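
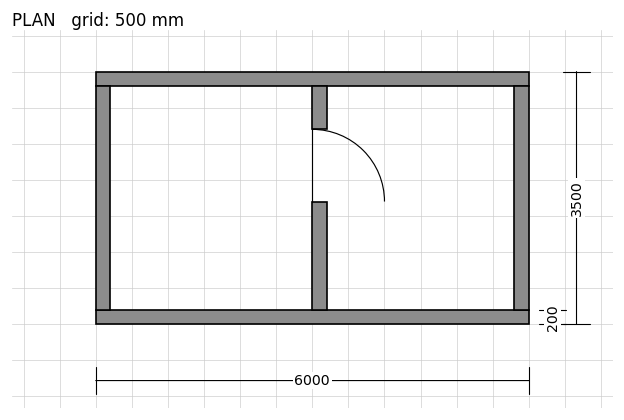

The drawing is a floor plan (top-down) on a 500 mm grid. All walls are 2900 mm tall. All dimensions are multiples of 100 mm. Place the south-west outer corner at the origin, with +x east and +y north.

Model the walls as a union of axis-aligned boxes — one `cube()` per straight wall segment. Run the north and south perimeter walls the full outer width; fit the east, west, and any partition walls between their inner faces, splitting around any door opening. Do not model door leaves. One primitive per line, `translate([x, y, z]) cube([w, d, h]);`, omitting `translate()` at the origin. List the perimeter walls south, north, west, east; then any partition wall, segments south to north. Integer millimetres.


cube([6000, 200, 2900]);
translate([0, 3300, 0]) cube([6000, 200, 2900]);
translate([0, 200, 0]) cube([200, 3100, 2900]);
translate([5800, 200, 0]) cube([200, 3100, 2900]);
translate([3000, 200, 0]) cube([200, 1500, 2900]);
translate([3000, 2700, 0]) cube([200, 600, 2900]);


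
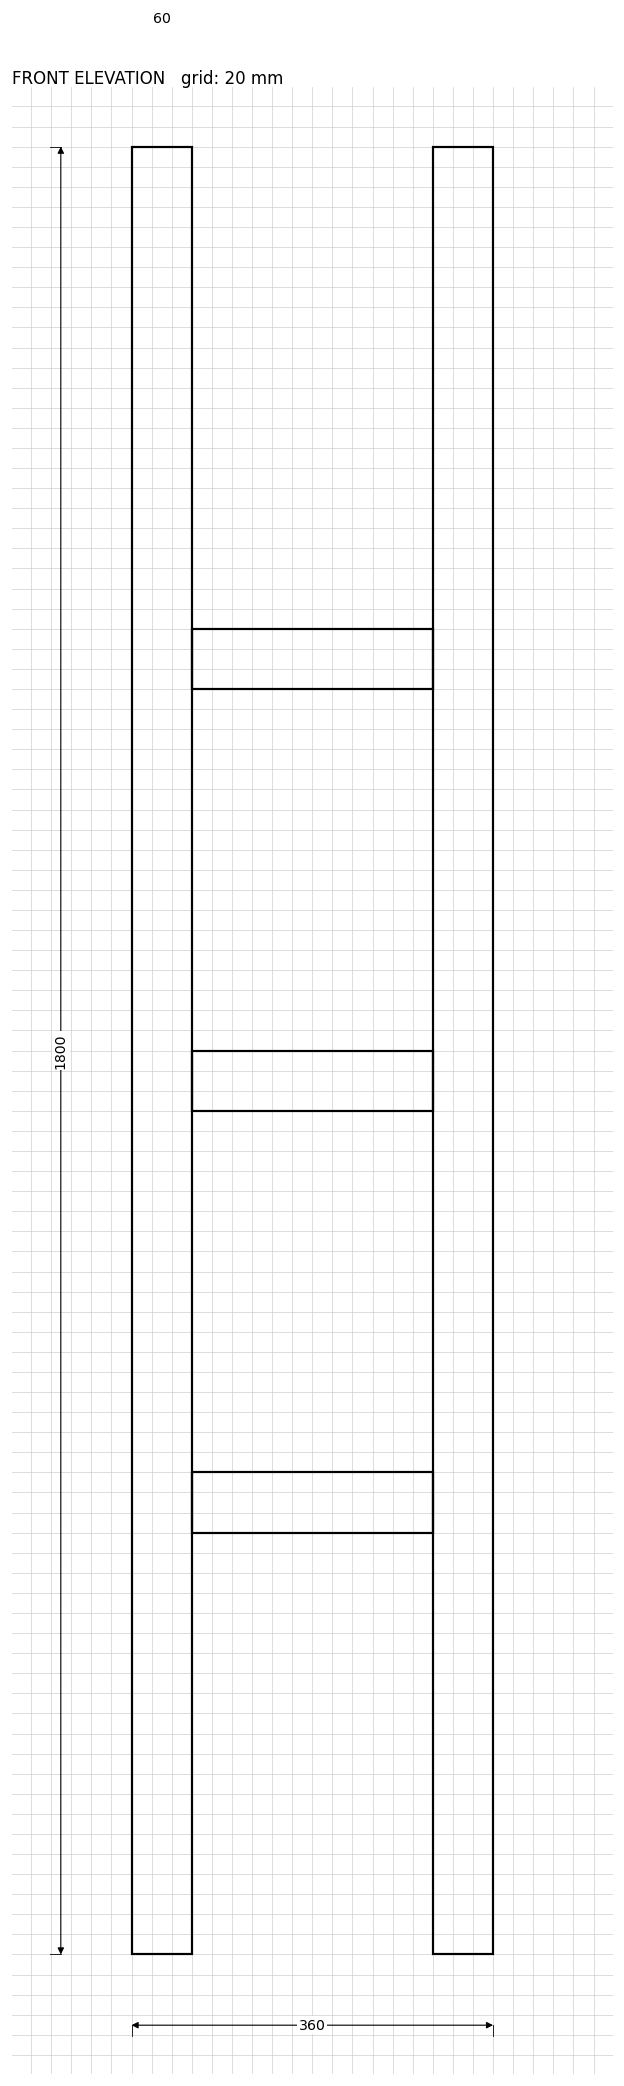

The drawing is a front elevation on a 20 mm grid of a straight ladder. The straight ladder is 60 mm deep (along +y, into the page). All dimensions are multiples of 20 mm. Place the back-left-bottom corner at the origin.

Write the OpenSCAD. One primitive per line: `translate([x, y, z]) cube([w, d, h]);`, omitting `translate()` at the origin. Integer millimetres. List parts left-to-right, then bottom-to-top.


cube([60, 60, 1800]);
translate([60, 0, 420]) cube([240, 60, 60]);
translate([60, 0, 840]) cube([240, 60, 60]);
translate([60, 0, 1260]) cube([240, 60, 60]);
translate([300, 0, 0]) cube([60, 60, 1800]);


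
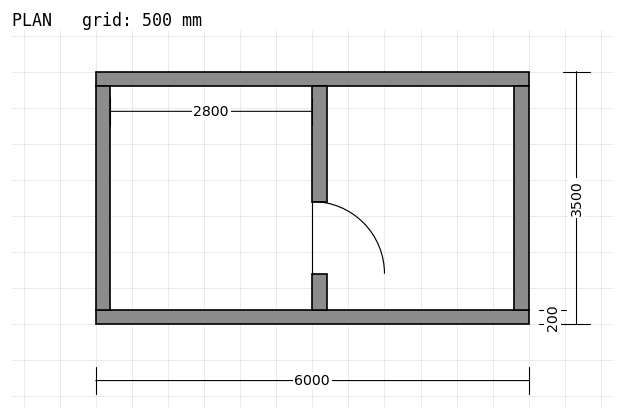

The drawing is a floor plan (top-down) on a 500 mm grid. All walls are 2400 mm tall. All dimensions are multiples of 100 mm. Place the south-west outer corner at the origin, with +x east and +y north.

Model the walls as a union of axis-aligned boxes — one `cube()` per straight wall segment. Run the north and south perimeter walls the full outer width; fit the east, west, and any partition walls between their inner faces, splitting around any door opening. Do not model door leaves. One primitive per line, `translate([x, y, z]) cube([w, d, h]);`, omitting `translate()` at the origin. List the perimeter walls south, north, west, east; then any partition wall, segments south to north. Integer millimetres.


cube([6000, 200, 2400]);
translate([0, 3300, 0]) cube([6000, 200, 2400]);
translate([0, 200, 0]) cube([200, 3100, 2400]);
translate([5800, 200, 0]) cube([200, 3100, 2400]);
translate([3000, 200, 0]) cube([200, 500, 2400]);
translate([3000, 1700, 0]) cube([200, 1600, 2400]);


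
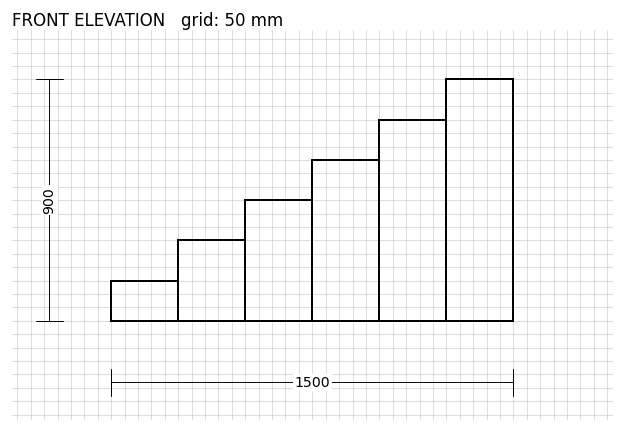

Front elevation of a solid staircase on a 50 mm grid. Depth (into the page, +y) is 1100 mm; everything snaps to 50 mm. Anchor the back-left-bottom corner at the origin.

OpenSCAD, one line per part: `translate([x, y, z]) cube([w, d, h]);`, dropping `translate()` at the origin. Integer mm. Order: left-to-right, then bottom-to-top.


cube([250, 1100, 150]);
translate([250, 0, 0]) cube([250, 1100, 300]);
translate([500, 0, 0]) cube([250, 1100, 450]);
translate([750, 0, 0]) cube([250, 1100, 600]);
translate([1000, 0, 0]) cube([250, 1100, 750]);
translate([1250, 0, 0]) cube([250, 1100, 900]);


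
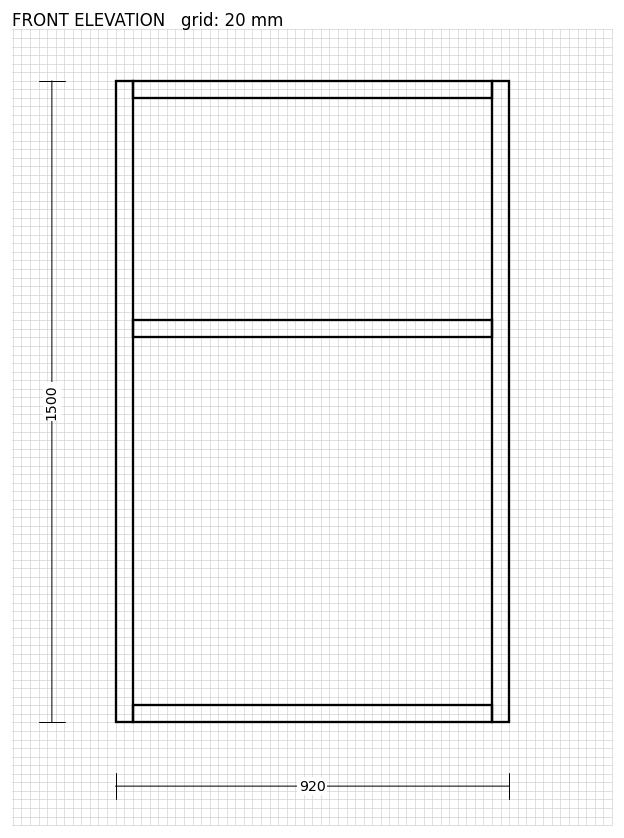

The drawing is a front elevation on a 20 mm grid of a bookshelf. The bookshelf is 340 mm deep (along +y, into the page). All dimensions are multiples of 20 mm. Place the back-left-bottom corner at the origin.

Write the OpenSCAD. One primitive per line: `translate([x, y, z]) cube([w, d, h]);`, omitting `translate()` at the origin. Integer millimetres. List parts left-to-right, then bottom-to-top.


cube([40, 340, 1500]);
translate([40, 0, 0]) cube([840, 340, 40]);
translate([40, 0, 900]) cube([840, 340, 40]);
translate([40, 0, 1460]) cube([840, 340, 40]);
translate([880, 0, 0]) cube([40, 340, 1500]);


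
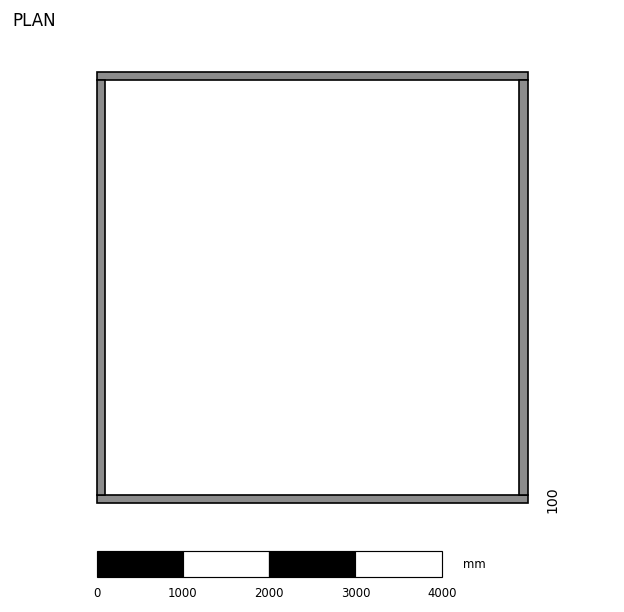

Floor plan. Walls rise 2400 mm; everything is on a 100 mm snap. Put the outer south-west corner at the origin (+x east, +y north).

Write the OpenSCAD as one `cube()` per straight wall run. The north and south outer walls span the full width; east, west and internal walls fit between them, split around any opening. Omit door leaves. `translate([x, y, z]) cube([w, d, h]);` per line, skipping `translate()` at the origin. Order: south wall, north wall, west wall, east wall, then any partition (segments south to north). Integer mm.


cube([5000, 100, 2400]);
translate([0, 4900, 0]) cube([5000, 100, 2400]);
translate([0, 100, 0]) cube([100, 4800, 2400]);
translate([4900, 100, 0]) cube([100, 4800, 2400]);


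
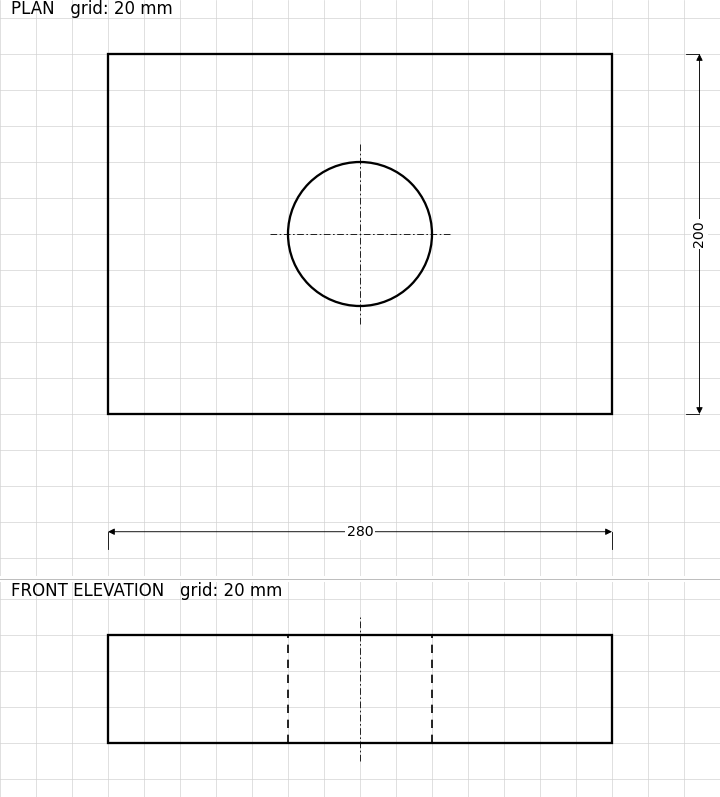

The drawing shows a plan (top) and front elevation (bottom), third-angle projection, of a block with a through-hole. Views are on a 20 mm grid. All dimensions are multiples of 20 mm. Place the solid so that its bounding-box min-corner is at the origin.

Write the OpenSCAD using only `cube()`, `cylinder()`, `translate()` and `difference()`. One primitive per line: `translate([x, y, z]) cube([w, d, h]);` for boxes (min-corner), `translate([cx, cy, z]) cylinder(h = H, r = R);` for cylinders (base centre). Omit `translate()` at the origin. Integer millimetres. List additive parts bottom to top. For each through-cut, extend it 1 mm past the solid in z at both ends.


difference() {
  cube([280, 200, 60]);
  translate([140, 100, -1]) cylinder(h = 62, r = 40);
}


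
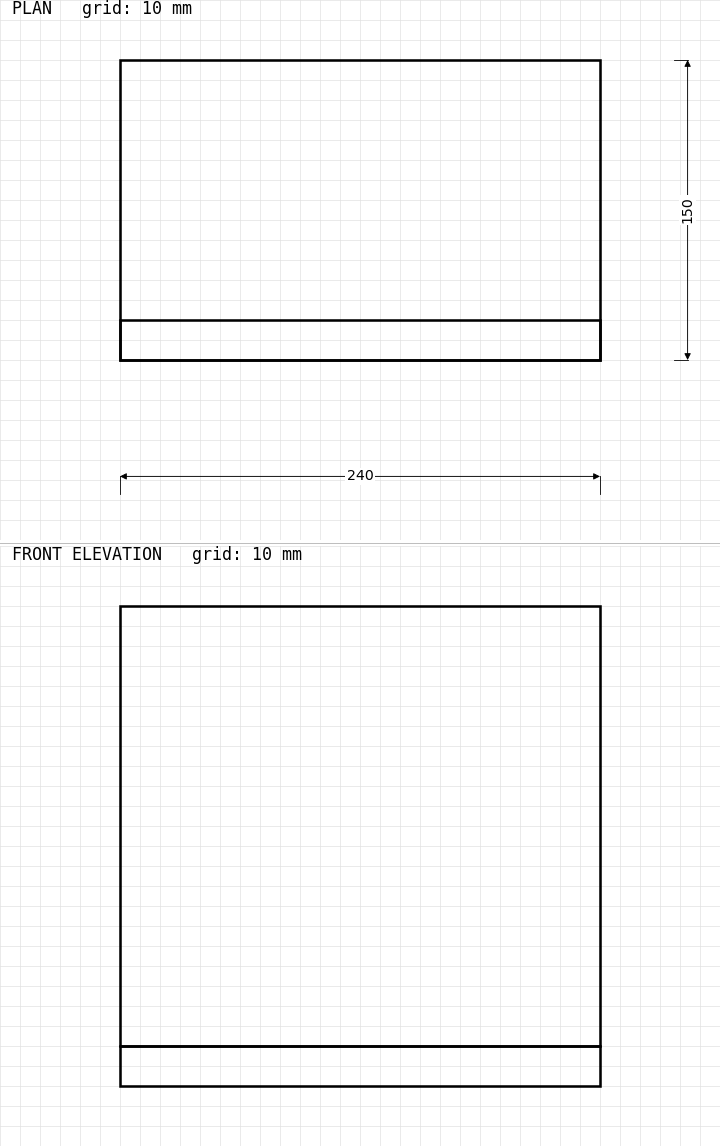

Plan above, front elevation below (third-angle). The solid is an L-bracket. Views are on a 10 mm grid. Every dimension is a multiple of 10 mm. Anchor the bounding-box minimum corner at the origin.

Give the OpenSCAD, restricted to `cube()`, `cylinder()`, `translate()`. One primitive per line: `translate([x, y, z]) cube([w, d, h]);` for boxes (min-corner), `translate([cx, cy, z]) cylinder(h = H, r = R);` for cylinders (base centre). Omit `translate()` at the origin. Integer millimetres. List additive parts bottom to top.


cube([240, 150, 20]);
translate([0, 0, 20]) cube([240, 20, 220]);


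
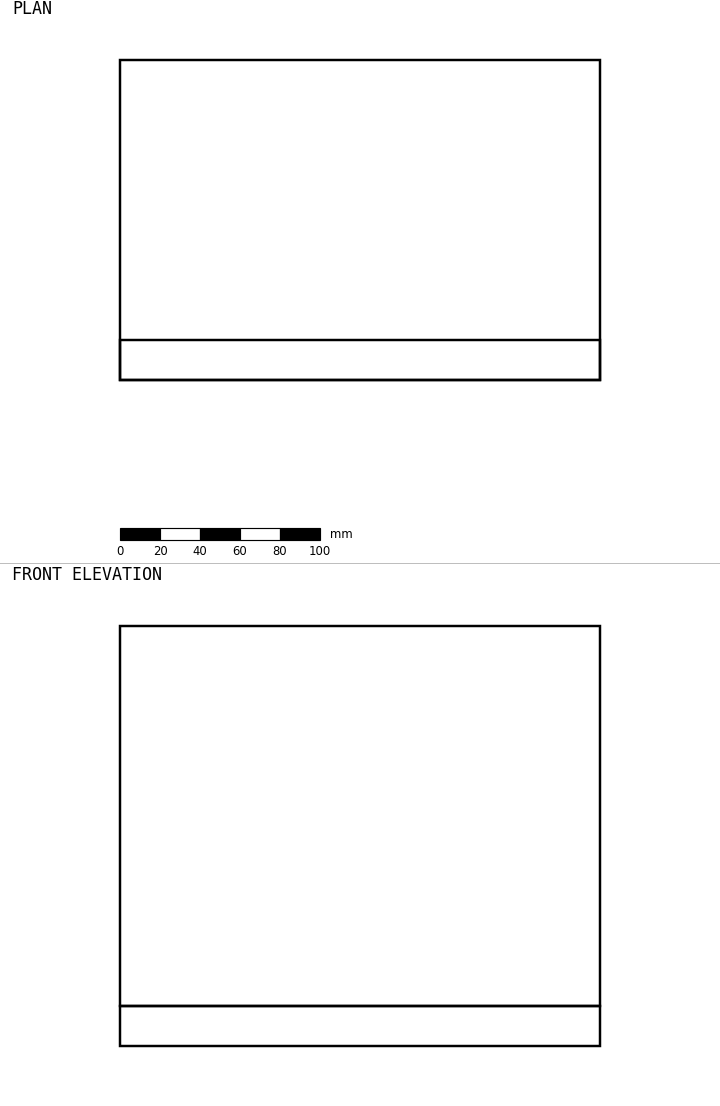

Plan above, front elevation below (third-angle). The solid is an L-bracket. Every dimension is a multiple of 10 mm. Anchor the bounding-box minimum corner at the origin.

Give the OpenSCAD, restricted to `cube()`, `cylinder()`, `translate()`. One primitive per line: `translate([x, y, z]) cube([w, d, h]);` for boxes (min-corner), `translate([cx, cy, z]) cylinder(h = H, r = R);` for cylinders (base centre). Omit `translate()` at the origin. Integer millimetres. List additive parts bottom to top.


cube([240, 160, 20]);
translate([0, 0, 20]) cube([240, 20, 190]);


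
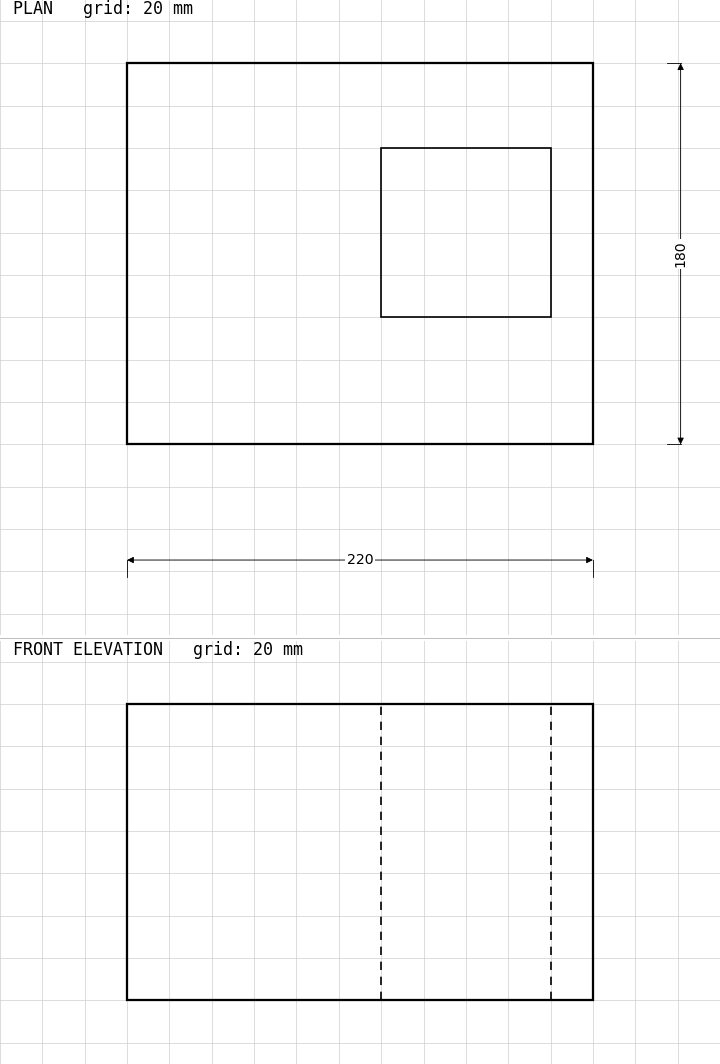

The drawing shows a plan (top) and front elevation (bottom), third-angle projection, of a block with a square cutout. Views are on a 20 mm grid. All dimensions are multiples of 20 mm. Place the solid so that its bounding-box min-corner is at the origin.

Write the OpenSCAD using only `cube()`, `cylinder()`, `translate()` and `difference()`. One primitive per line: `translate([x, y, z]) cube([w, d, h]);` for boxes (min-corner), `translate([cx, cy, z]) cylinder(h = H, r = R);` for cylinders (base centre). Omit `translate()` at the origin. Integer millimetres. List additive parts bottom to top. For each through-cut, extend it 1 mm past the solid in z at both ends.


difference() {
  cube([220, 180, 140]);
  translate([120, 60, -1]) cube([80, 80, 142]);
}


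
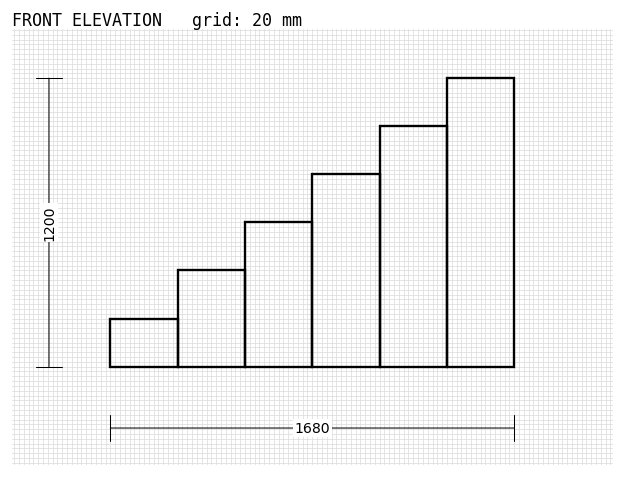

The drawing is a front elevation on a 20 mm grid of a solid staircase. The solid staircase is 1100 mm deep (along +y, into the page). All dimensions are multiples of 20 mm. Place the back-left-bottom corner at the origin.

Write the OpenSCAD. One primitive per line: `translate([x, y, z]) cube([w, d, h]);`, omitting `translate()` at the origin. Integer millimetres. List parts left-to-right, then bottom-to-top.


cube([280, 1100, 200]);
translate([280, 0, 0]) cube([280, 1100, 400]);
translate([560, 0, 0]) cube([280, 1100, 600]);
translate([840, 0, 0]) cube([280, 1100, 800]);
translate([1120, 0, 0]) cube([280, 1100, 1000]);
translate([1400, 0, 0]) cube([280, 1100, 1200]);


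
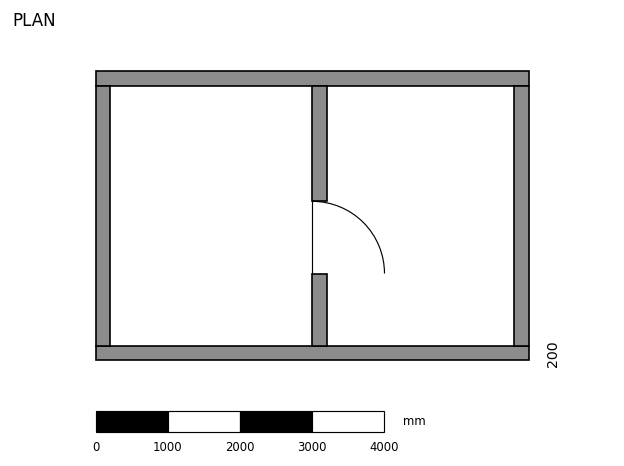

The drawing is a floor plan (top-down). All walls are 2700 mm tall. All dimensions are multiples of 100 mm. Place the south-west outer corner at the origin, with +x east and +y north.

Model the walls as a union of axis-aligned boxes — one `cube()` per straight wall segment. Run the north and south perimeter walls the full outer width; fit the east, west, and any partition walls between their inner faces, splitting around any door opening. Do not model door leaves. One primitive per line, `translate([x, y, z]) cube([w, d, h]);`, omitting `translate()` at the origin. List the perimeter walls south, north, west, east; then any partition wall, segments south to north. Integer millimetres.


cube([6000, 200, 2700]);
translate([0, 3800, 0]) cube([6000, 200, 2700]);
translate([0, 200, 0]) cube([200, 3600, 2700]);
translate([5800, 200, 0]) cube([200, 3600, 2700]);
translate([3000, 200, 0]) cube([200, 1000, 2700]);
translate([3000, 2200, 0]) cube([200, 1600, 2700]);


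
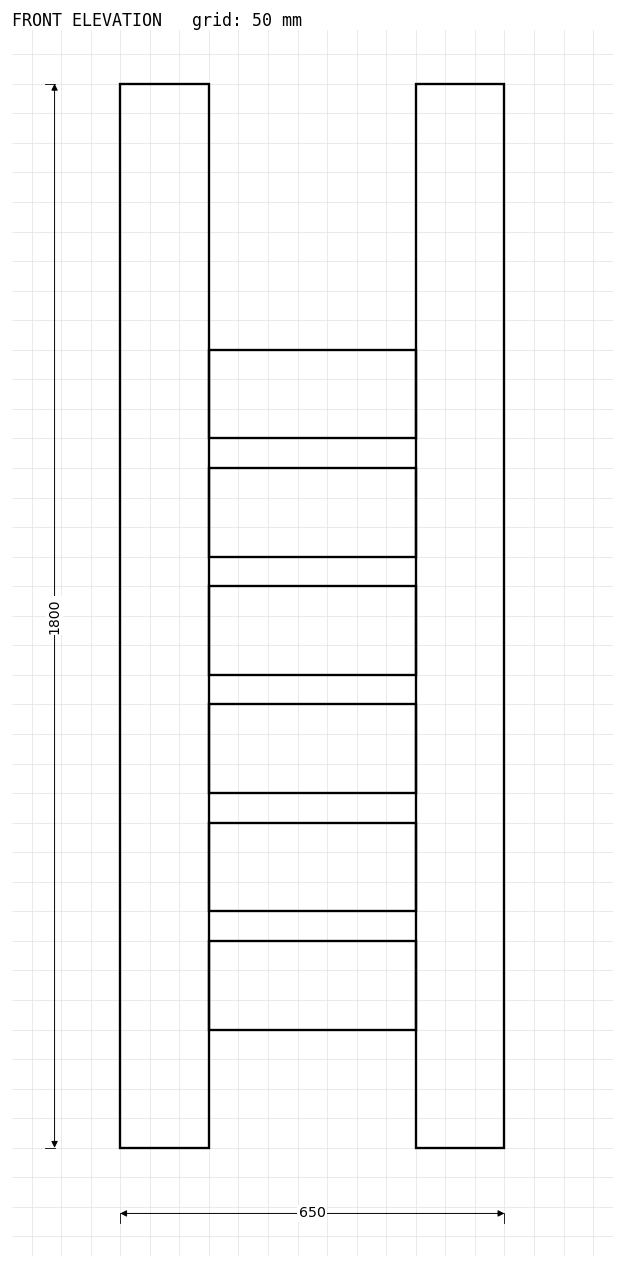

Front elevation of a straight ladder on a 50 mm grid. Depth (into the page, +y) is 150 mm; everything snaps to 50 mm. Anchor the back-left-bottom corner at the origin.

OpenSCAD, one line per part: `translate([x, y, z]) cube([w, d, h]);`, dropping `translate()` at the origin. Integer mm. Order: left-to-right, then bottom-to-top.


cube([150, 150, 1800]);
translate([150, 0, 200]) cube([350, 150, 150]);
translate([150, 0, 400]) cube([350, 150, 150]);
translate([150, 0, 600]) cube([350, 150, 150]);
translate([150, 0, 800]) cube([350, 150, 150]);
translate([150, 0, 1000]) cube([350, 150, 150]);
translate([150, 0, 1200]) cube([350, 150, 150]);
translate([500, 0, 0]) cube([150, 150, 1800]);


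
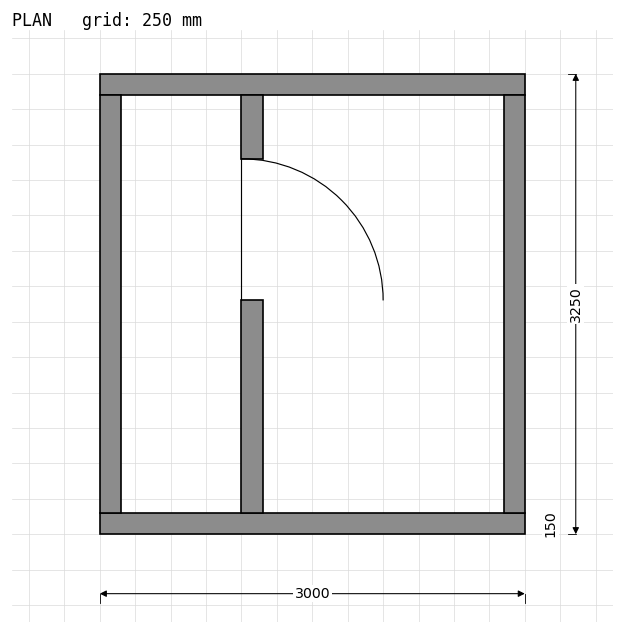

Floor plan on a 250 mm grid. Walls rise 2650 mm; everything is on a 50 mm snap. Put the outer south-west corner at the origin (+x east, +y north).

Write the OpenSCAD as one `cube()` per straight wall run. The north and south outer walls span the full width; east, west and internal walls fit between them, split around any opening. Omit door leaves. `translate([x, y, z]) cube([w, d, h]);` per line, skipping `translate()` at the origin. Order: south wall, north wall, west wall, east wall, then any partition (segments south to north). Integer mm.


cube([3000, 150, 2650]);
translate([0, 3100, 0]) cube([3000, 150, 2650]);
translate([0, 150, 0]) cube([150, 2950, 2650]);
translate([2850, 150, 0]) cube([150, 2950, 2650]);
translate([1000, 150, 0]) cube([150, 1500, 2650]);
translate([1000, 2650, 0]) cube([150, 450, 2650]);


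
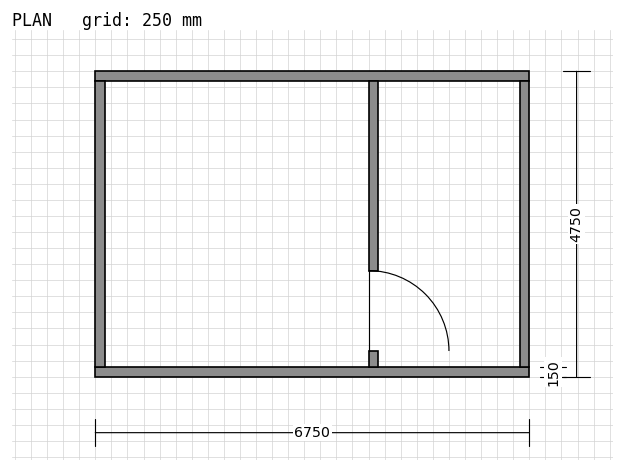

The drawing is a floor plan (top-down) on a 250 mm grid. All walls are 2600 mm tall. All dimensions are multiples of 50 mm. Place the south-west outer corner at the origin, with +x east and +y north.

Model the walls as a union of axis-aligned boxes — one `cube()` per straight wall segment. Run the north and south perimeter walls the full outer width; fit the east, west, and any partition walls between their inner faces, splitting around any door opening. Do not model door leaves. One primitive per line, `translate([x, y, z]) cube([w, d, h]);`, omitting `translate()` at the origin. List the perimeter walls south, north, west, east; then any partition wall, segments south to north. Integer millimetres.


cube([6750, 150, 2600]);
translate([0, 4600, 0]) cube([6750, 150, 2600]);
translate([0, 150, 0]) cube([150, 4450, 2600]);
translate([6600, 150, 0]) cube([150, 4450, 2600]);
translate([4250, 150, 0]) cube([150, 250, 2600]);
translate([4250, 1650, 0]) cube([150, 2950, 2600]);


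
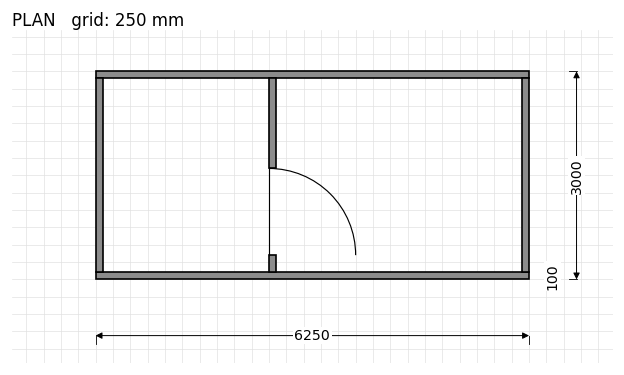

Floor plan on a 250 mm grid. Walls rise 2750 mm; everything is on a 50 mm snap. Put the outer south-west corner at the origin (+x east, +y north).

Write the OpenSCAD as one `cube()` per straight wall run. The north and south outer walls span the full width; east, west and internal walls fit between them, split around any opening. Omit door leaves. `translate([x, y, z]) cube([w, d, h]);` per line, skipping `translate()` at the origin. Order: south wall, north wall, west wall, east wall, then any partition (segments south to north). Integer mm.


cube([6250, 100, 2750]);
translate([0, 2900, 0]) cube([6250, 100, 2750]);
translate([0, 100, 0]) cube([100, 2800, 2750]);
translate([6150, 100, 0]) cube([100, 2800, 2750]);
translate([2500, 100, 0]) cube([100, 250, 2750]);
translate([2500, 1600, 0]) cube([100, 1300, 2750]);


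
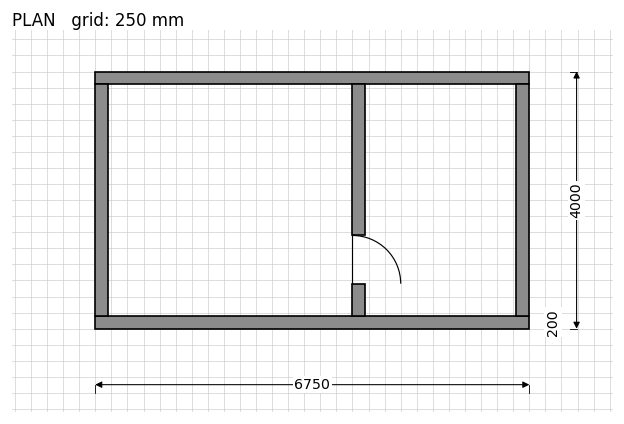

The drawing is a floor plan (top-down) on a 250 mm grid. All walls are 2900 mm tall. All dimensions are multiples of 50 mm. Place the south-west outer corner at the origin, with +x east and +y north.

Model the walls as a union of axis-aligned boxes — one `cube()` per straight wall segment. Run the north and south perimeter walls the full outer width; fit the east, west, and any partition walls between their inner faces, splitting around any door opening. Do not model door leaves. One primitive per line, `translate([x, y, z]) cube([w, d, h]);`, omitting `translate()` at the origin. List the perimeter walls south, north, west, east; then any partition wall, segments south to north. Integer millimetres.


cube([6750, 200, 2900]);
translate([0, 3800, 0]) cube([6750, 200, 2900]);
translate([0, 200, 0]) cube([200, 3600, 2900]);
translate([6550, 200, 0]) cube([200, 3600, 2900]);
translate([4000, 200, 0]) cube([200, 500, 2900]);
translate([4000, 1450, 0]) cube([200, 2350, 2900]);


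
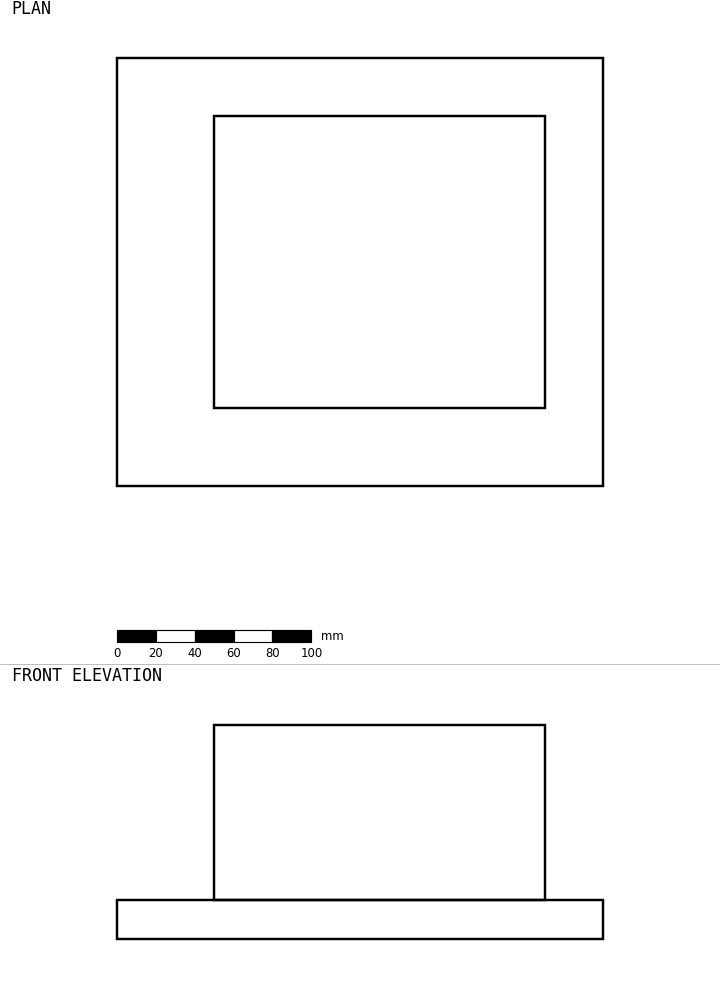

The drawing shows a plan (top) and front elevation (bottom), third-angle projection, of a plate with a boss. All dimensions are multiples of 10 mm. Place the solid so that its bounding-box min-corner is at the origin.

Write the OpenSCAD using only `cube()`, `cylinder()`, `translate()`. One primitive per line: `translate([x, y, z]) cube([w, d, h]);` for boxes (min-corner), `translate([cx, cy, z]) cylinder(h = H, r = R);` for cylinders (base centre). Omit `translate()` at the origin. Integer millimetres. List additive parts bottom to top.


cube([250, 220, 20]);
translate([50, 40, 20]) cube([170, 150, 90]);


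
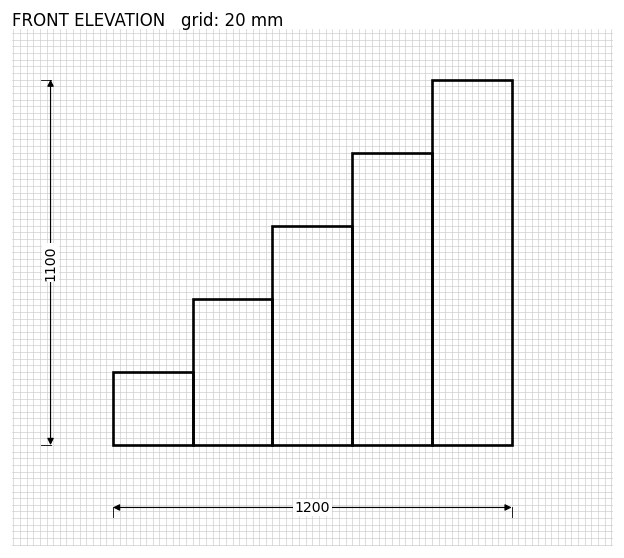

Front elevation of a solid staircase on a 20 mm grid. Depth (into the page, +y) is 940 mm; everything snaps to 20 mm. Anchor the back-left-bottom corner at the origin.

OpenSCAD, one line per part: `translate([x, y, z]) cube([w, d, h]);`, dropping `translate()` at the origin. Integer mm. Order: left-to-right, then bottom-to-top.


cube([240, 940, 220]);
translate([240, 0, 0]) cube([240, 940, 440]);
translate([480, 0, 0]) cube([240, 940, 660]);
translate([720, 0, 0]) cube([240, 940, 880]);
translate([960, 0, 0]) cube([240, 940, 1100]);


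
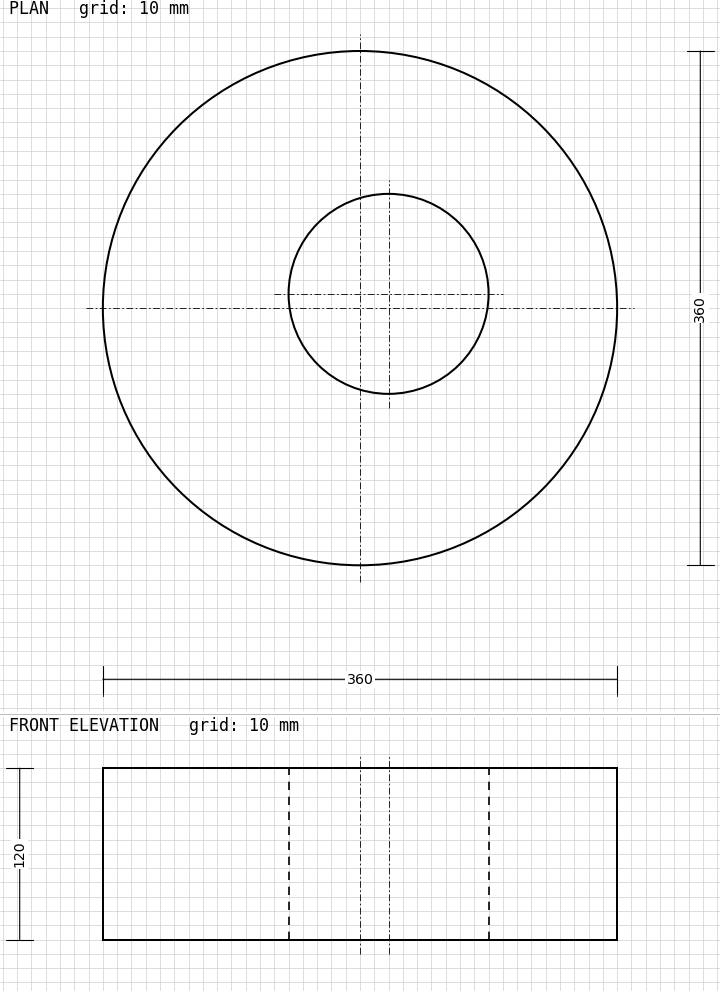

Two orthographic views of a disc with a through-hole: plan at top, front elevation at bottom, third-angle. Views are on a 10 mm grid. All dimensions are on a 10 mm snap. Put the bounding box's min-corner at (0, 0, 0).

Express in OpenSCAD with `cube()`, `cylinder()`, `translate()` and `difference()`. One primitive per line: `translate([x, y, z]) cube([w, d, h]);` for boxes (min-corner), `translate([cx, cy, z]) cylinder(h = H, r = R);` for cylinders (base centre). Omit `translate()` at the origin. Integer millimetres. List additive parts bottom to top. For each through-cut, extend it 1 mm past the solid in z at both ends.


difference() {
  translate([180, 180, 0]) cylinder(h = 120, r = 180);
  translate([200, 190, -1]) cylinder(h = 122, r = 70);
}


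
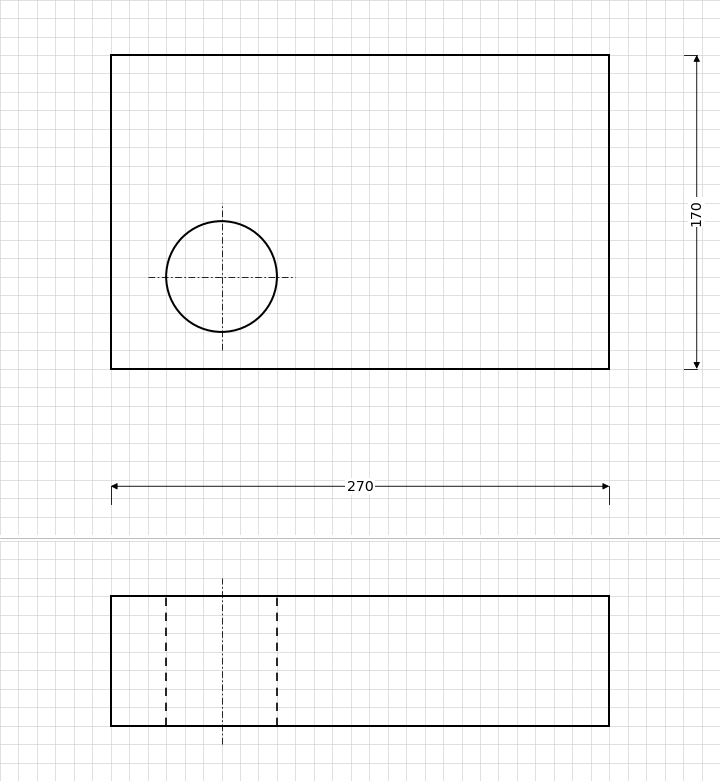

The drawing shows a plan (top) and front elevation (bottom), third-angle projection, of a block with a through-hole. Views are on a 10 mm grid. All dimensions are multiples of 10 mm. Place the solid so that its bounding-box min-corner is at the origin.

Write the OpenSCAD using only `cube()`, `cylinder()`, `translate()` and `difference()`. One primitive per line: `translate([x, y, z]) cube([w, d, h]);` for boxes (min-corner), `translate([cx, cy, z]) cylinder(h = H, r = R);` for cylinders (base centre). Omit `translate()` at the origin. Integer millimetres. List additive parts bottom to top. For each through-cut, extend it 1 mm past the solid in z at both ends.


difference() {
  cube([270, 170, 70]);
  translate([60, 50, -1]) cylinder(h = 72, r = 30);
}


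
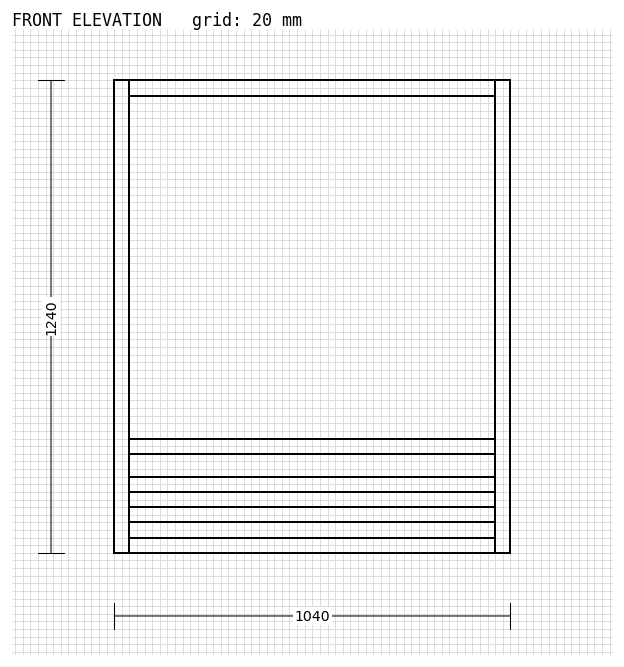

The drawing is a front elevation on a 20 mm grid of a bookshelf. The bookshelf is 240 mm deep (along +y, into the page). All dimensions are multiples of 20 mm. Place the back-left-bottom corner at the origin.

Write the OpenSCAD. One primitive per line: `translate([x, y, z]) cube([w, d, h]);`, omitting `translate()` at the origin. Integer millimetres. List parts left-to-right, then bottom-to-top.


cube([40, 240, 1240]);
translate([40, 0, 0]) cube([960, 240, 40]);
translate([40, 0, 80]) cube([960, 240, 40]);
translate([40, 0, 160]) cube([960, 240, 40]);
translate([40, 0, 260]) cube([960, 240, 40]);
translate([40, 0, 1200]) cube([960, 240, 40]);
translate([1000, 0, 0]) cube([40, 240, 1240]);


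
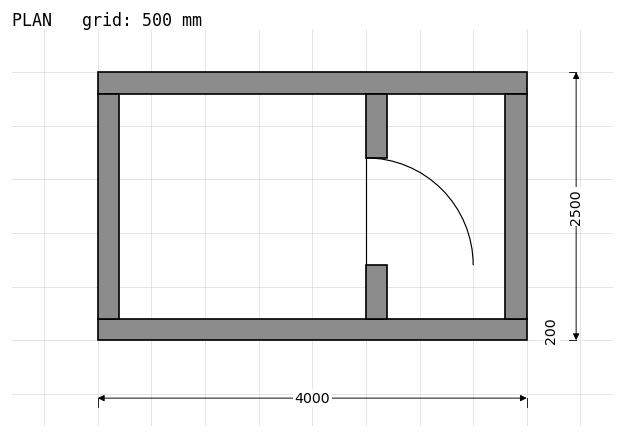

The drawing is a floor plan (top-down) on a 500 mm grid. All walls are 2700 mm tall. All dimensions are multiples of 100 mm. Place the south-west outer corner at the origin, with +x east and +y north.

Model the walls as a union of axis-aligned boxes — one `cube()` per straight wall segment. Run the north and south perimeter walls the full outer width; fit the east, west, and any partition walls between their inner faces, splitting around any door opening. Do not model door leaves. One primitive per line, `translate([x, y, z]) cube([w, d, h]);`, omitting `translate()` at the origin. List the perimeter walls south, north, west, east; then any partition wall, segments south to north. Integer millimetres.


cube([4000, 200, 2700]);
translate([0, 2300, 0]) cube([4000, 200, 2700]);
translate([0, 200, 0]) cube([200, 2100, 2700]);
translate([3800, 200, 0]) cube([200, 2100, 2700]);
translate([2500, 200, 0]) cube([200, 500, 2700]);
translate([2500, 1700, 0]) cube([200, 600, 2700]);


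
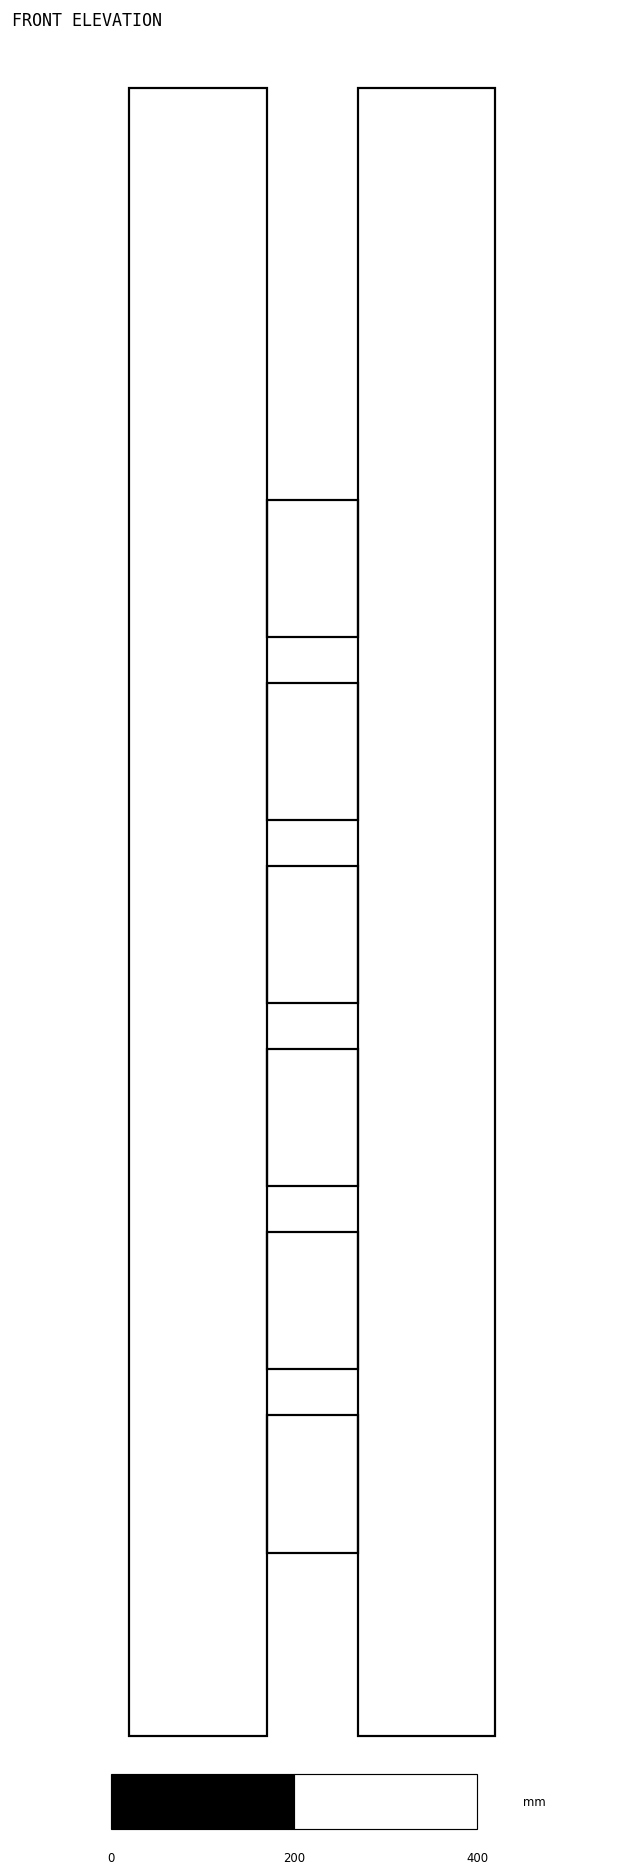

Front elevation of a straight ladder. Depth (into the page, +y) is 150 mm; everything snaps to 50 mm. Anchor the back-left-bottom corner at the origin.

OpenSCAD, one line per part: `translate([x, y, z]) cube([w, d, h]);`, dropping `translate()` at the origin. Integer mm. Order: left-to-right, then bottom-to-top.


cube([150, 150, 1800]);
translate([150, 0, 200]) cube([100, 150, 150]);
translate([150, 0, 400]) cube([100, 150, 150]);
translate([150, 0, 600]) cube([100, 150, 150]);
translate([150, 0, 800]) cube([100, 150, 150]);
translate([150, 0, 1000]) cube([100, 150, 150]);
translate([150, 0, 1200]) cube([100, 150, 150]);
translate([250, 0, 0]) cube([150, 150, 1800]);


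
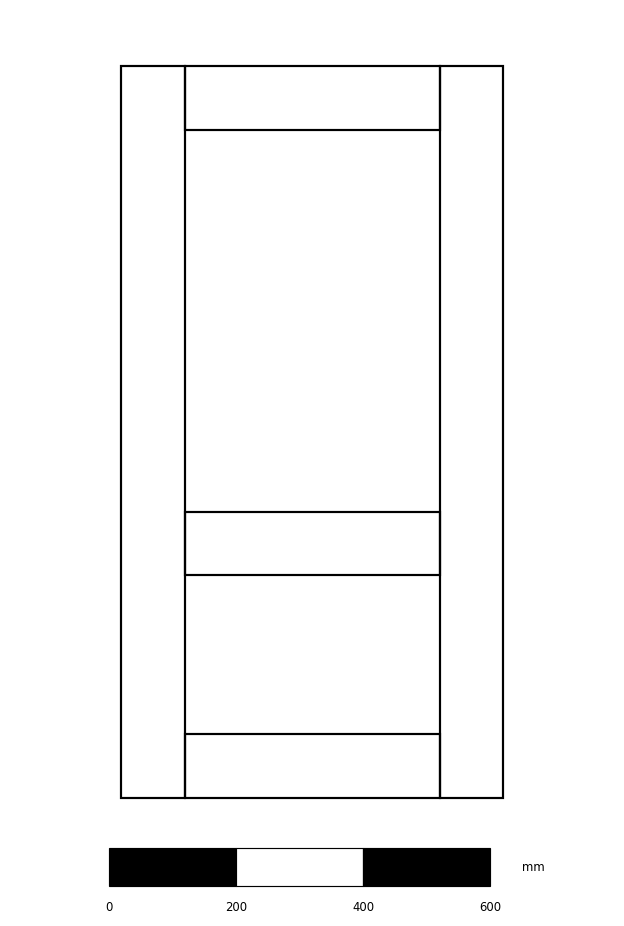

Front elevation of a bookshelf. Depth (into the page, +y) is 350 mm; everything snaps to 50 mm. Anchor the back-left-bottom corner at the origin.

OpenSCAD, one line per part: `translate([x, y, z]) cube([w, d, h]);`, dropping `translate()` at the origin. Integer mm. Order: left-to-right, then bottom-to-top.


cube([100, 350, 1150]);
translate([100, 0, 0]) cube([400, 350, 100]);
translate([100, 0, 350]) cube([400, 350, 100]);
translate([100, 0, 1050]) cube([400, 350, 100]);
translate([500, 0, 0]) cube([100, 350, 1150]);


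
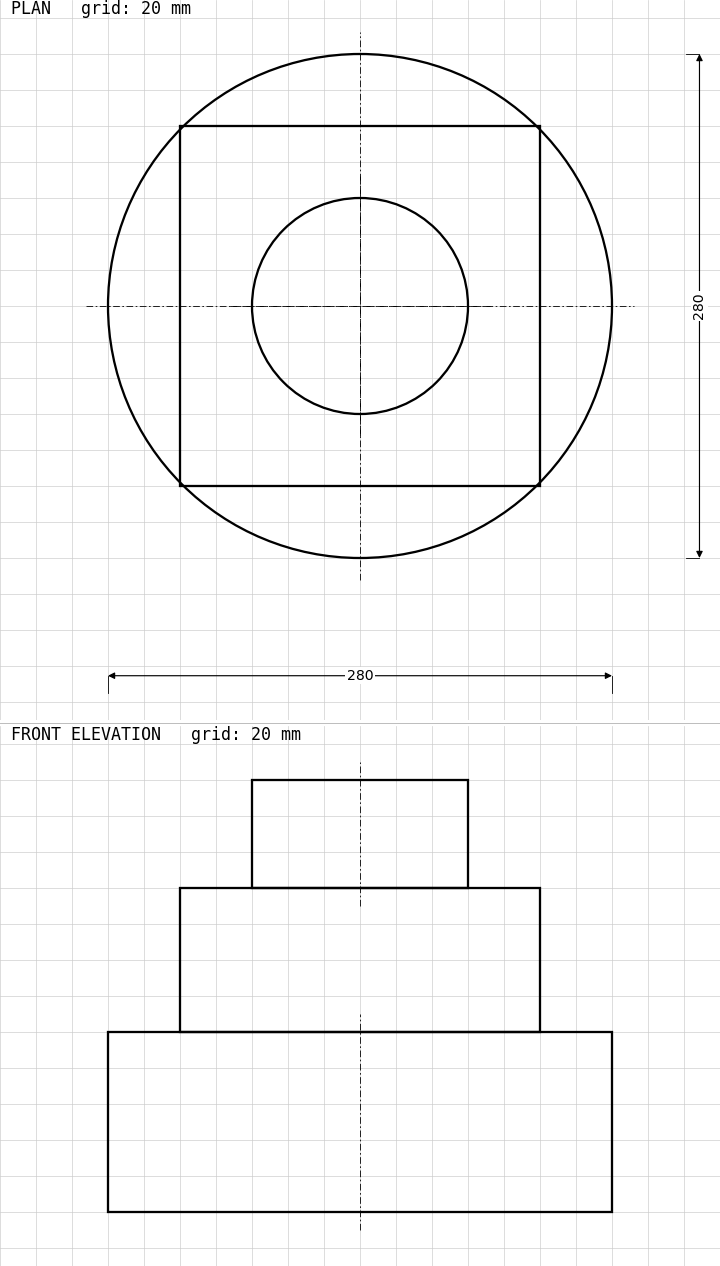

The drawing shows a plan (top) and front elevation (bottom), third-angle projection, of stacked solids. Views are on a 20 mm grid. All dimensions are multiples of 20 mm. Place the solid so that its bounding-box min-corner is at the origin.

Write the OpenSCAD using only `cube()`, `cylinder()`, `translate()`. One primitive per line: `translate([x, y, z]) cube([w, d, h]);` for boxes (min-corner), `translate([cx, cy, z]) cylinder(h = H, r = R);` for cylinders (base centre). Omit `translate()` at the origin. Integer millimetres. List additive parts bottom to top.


translate([140, 140, 0]) cylinder(h = 100, r = 140);
translate([40, 40, 100]) cube([200, 200, 80]);
translate([140, 140, 180]) cylinder(h = 60, r = 60);


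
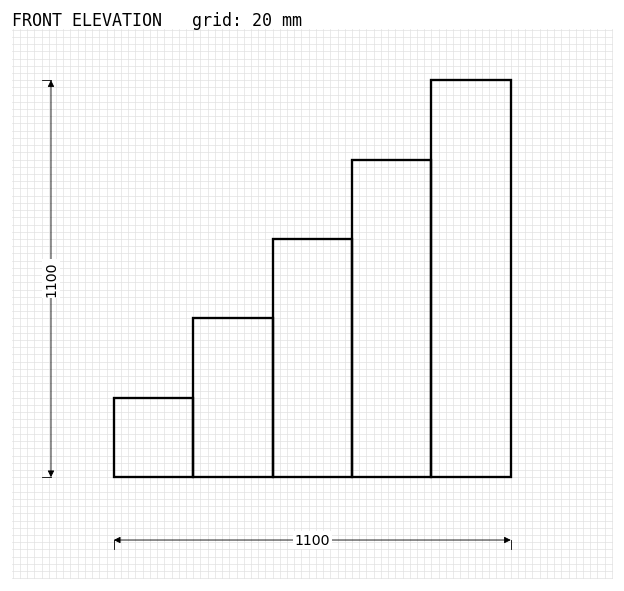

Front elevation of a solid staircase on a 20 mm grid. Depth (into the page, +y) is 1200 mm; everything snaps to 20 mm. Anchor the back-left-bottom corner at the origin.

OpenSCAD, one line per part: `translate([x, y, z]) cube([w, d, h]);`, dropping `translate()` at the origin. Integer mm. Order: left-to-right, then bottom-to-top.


cube([220, 1200, 220]);
translate([220, 0, 0]) cube([220, 1200, 440]);
translate([440, 0, 0]) cube([220, 1200, 660]);
translate([660, 0, 0]) cube([220, 1200, 880]);
translate([880, 0, 0]) cube([220, 1200, 1100]);


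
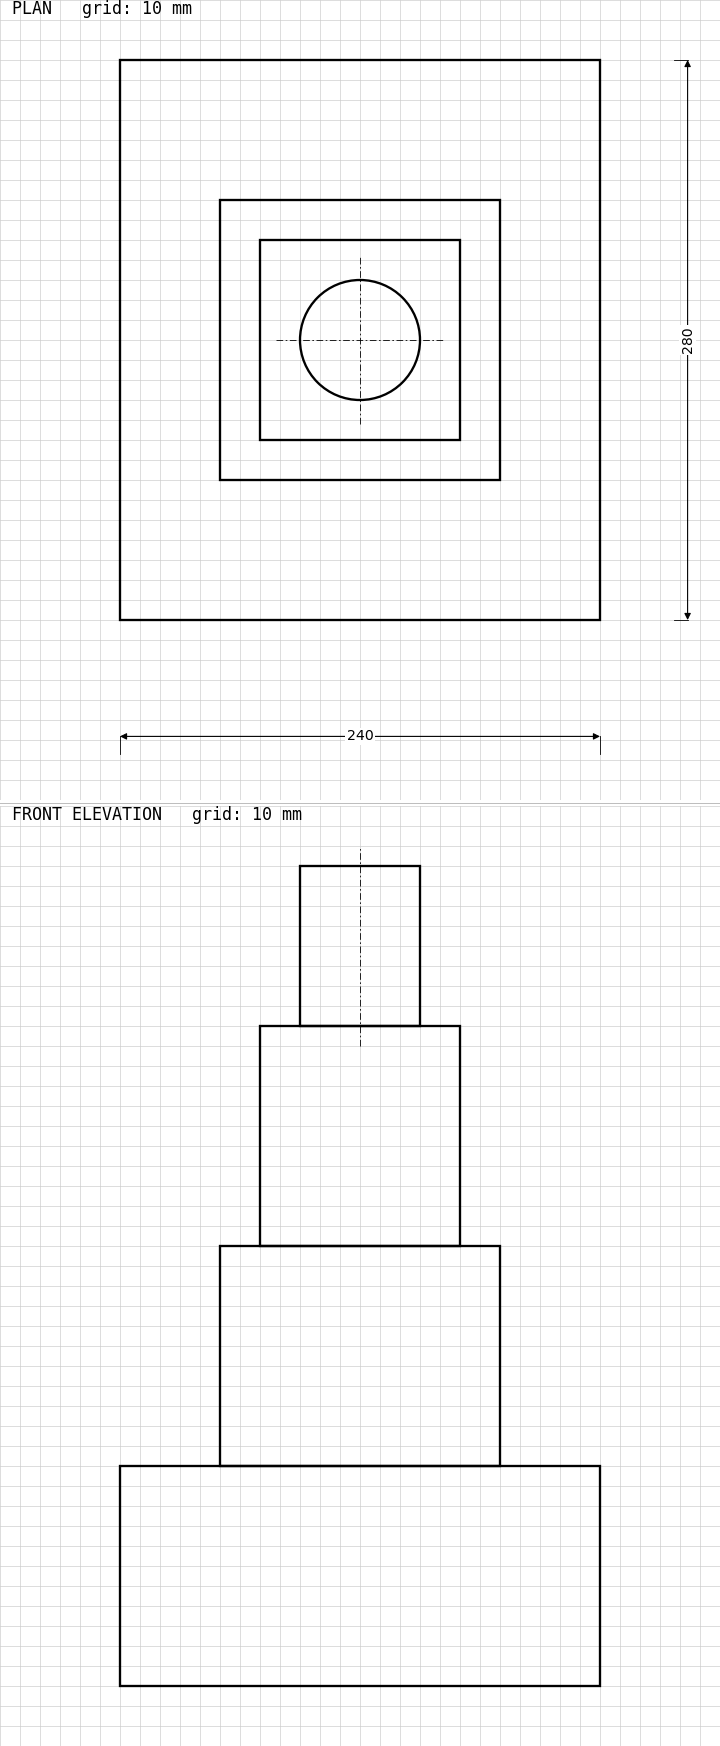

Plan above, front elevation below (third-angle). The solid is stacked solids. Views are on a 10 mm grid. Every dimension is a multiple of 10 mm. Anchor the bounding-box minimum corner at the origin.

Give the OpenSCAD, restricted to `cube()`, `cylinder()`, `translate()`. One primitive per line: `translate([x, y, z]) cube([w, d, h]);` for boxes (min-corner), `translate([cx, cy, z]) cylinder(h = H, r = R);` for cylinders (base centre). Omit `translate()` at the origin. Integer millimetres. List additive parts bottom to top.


cube([240, 280, 110]);
translate([50, 70, 110]) cube([140, 140, 110]);
translate([70, 90, 220]) cube([100, 100, 110]);
translate([120, 140, 330]) cylinder(h = 80, r = 30);


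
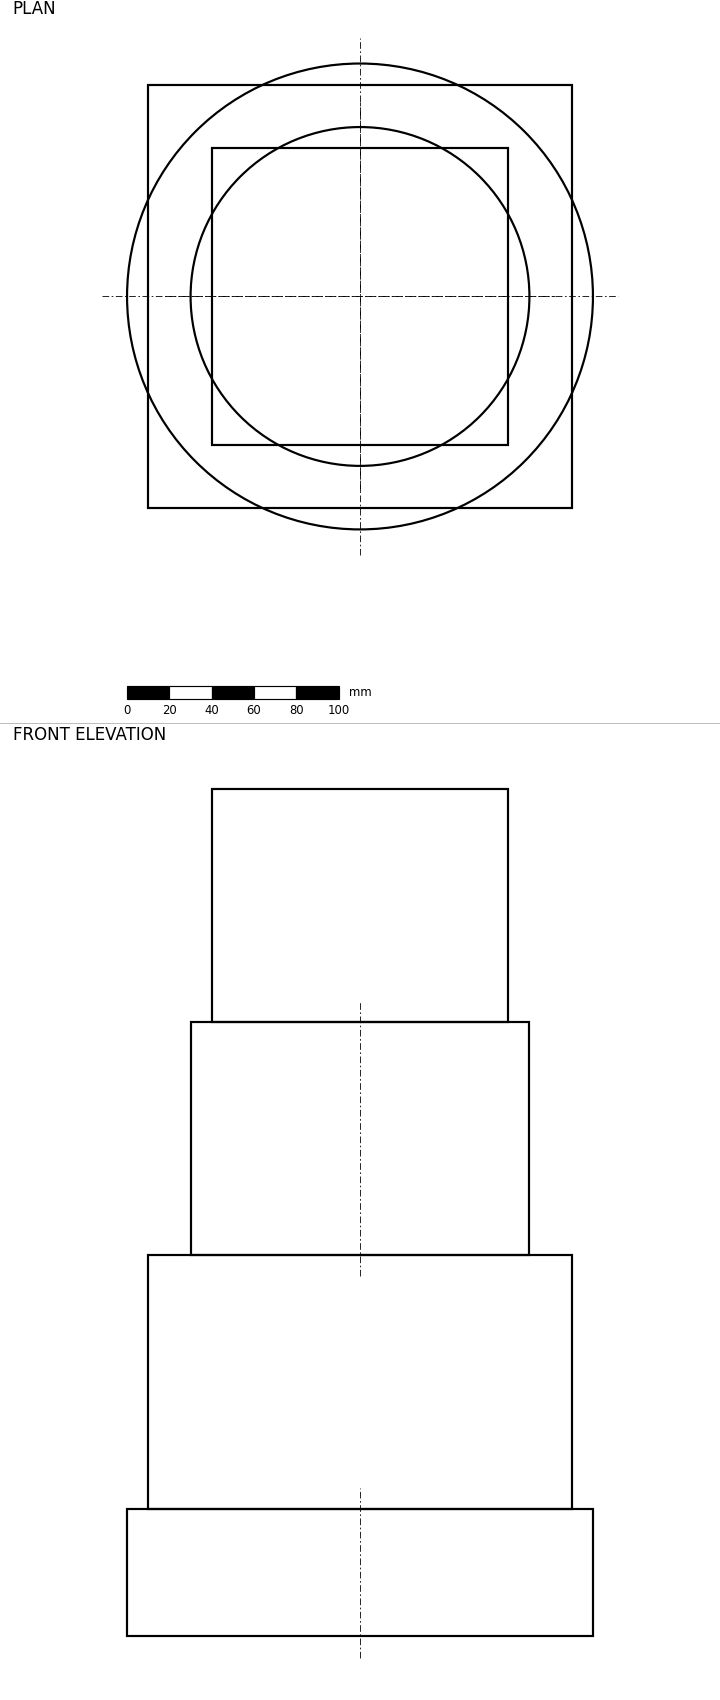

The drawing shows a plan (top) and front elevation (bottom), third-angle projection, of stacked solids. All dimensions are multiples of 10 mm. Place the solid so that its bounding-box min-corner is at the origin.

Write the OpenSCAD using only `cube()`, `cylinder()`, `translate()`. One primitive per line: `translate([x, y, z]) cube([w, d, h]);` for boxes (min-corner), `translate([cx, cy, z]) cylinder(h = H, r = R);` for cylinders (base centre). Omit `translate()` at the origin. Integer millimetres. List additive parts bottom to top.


translate([110, 110, 0]) cylinder(h = 60, r = 110);
translate([10, 10, 60]) cube([200, 200, 120]);
translate([110, 110, 180]) cylinder(h = 110, r = 80);
translate([40, 40, 290]) cube([140, 140, 110]);


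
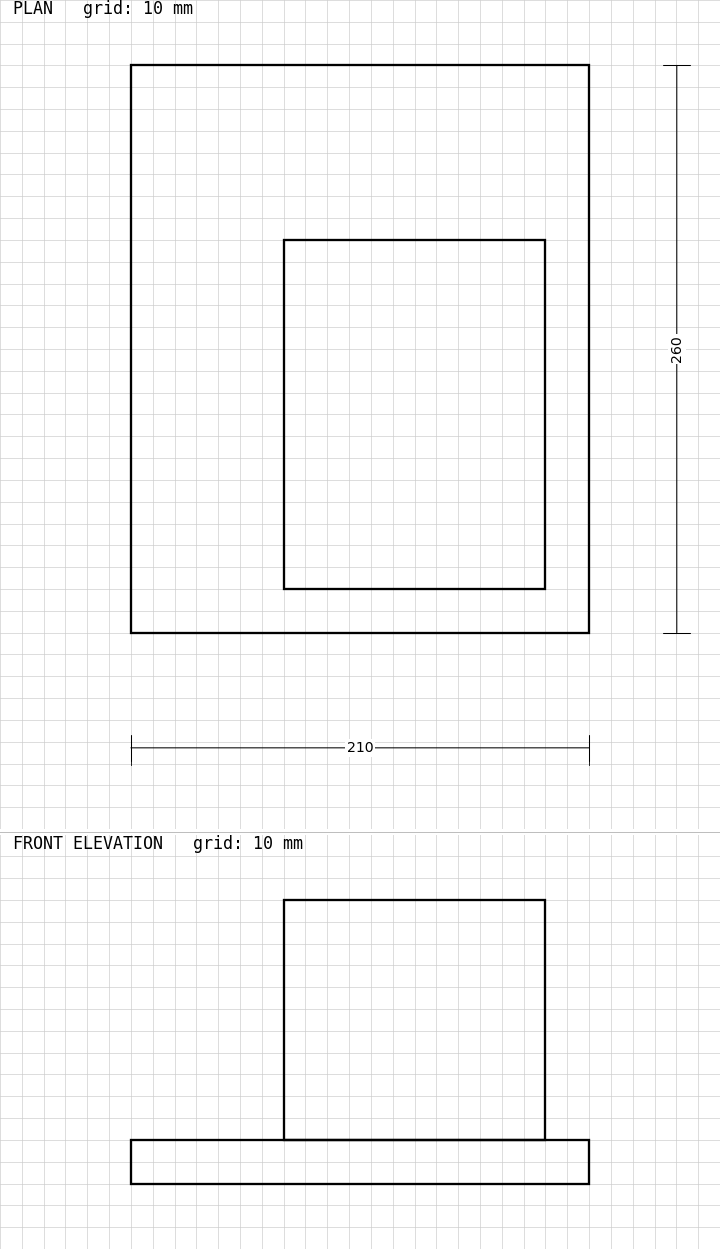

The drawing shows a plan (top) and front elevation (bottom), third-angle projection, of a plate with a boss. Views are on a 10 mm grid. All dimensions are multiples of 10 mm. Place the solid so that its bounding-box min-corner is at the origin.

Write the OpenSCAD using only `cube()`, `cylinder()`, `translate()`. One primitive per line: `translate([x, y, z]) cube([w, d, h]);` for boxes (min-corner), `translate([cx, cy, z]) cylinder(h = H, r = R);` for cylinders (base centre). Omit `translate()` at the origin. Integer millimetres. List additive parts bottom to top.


cube([210, 260, 20]);
translate([70, 20, 20]) cube([120, 160, 110]);


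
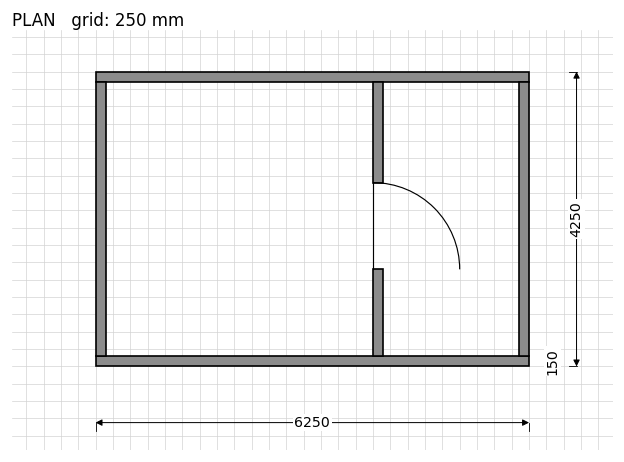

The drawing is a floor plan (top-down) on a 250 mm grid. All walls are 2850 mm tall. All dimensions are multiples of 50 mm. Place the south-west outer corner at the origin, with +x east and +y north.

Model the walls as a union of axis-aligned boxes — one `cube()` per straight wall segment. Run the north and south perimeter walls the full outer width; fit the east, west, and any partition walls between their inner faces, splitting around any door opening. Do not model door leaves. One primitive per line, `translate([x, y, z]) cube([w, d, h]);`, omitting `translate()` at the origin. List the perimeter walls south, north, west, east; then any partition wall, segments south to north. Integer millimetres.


cube([6250, 150, 2850]);
translate([0, 4100, 0]) cube([6250, 150, 2850]);
translate([0, 150, 0]) cube([150, 3950, 2850]);
translate([6100, 150, 0]) cube([150, 3950, 2850]);
translate([4000, 150, 0]) cube([150, 1250, 2850]);
translate([4000, 2650, 0]) cube([150, 1450, 2850]);


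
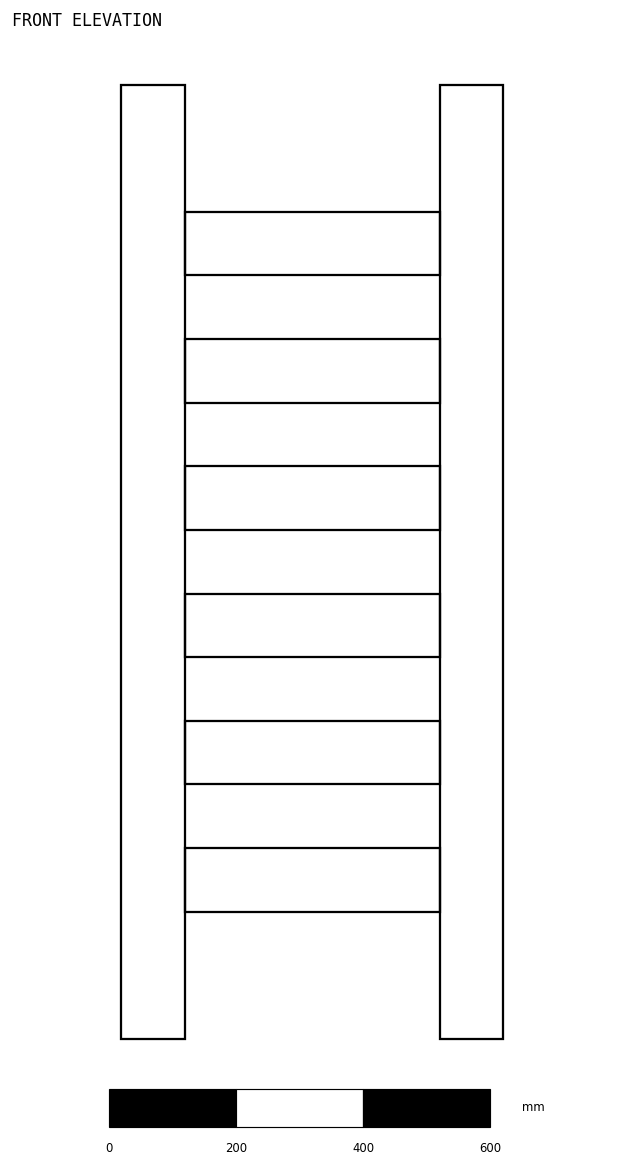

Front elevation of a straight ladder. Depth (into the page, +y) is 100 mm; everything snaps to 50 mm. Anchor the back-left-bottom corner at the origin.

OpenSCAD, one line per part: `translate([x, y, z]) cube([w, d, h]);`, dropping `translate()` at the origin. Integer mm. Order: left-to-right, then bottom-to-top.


cube([100, 100, 1500]);
translate([100, 0, 200]) cube([400, 100, 100]);
translate([100, 0, 400]) cube([400, 100, 100]);
translate([100, 0, 600]) cube([400, 100, 100]);
translate([100, 0, 800]) cube([400, 100, 100]);
translate([100, 0, 1000]) cube([400, 100, 100]);
translate([100, 0, 1200]) cube([400, 100, 100]);
translate([500, 0, 0]) cube([100, 100, 1500]);


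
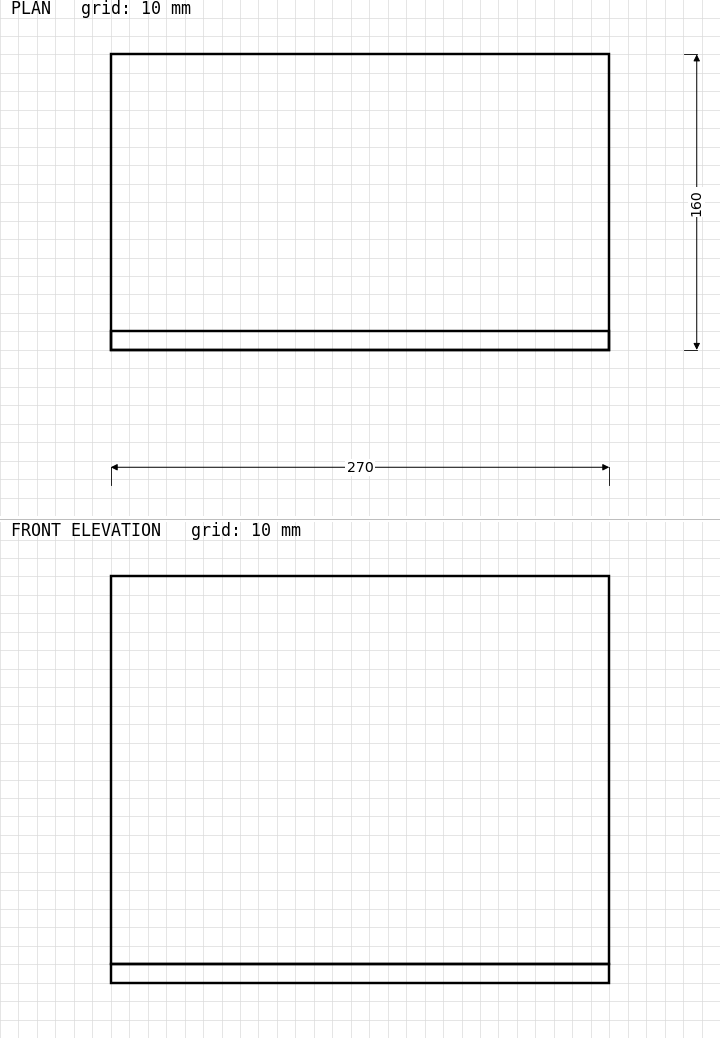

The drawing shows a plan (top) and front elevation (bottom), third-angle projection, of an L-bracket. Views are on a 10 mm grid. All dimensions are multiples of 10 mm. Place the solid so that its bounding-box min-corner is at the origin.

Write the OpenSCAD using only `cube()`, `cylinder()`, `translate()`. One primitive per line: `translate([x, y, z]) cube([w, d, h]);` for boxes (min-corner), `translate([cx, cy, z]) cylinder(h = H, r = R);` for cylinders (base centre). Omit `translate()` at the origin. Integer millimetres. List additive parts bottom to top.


cube([270, 160, 10]);
translate([0, 0, 10]) cube([270, 10, 210]);


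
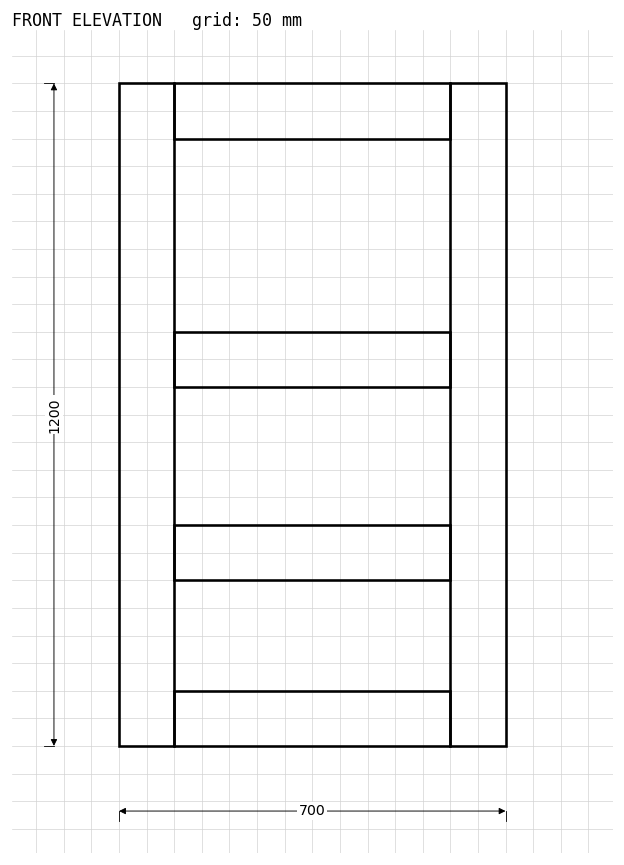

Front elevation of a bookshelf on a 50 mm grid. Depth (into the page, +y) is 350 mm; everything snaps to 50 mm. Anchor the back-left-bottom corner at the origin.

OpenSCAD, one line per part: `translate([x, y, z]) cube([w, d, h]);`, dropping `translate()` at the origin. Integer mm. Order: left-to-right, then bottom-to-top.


cube([100, 350, 1200]);
translate([100, 0, 0]) cube([500, 350, 100]);
translate([100, 0, 300]) cube([500, 350, 100]);
translate([100, 0, 650]) cube([500, 350, 100]);
translate([100, 0, 1100]) cube([500, 350, 100]);
translate([600, 0, 0]) cube([100, 350, 1200]);


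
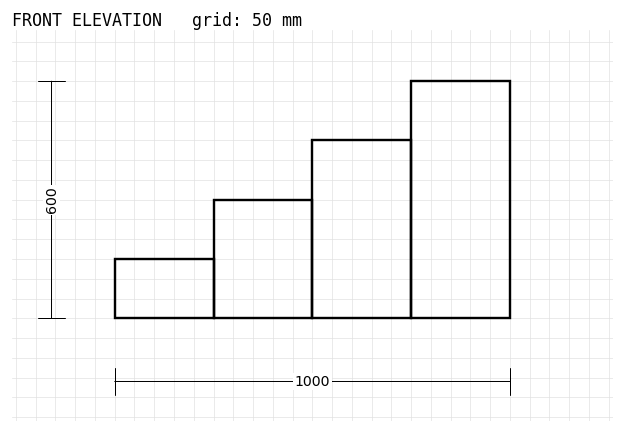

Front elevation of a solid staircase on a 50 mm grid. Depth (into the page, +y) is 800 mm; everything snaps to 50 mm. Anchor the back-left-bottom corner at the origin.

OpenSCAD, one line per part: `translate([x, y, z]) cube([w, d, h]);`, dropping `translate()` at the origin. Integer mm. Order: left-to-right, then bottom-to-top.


cube([250, 800, 150]);
translate([250, 0, 0]) cube([250, 800, 300]);
translate([500, 0, 0]) cube([250, 800, 450]);
translate([750, 0, 0]) cube([250, 800, 600]);


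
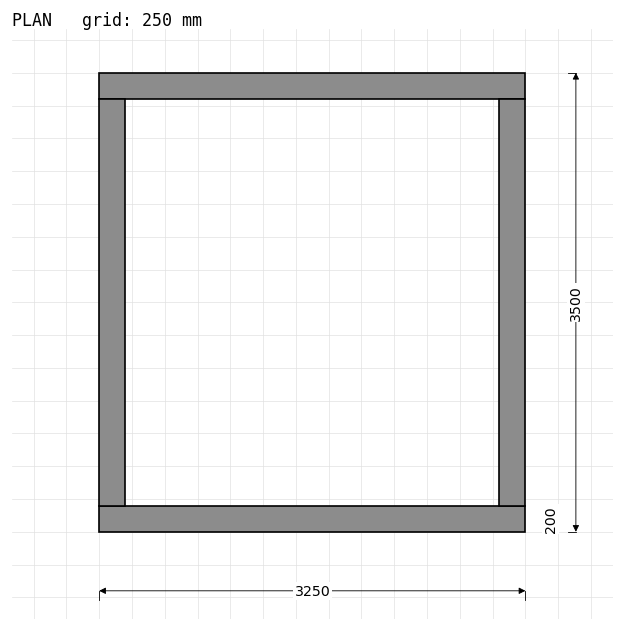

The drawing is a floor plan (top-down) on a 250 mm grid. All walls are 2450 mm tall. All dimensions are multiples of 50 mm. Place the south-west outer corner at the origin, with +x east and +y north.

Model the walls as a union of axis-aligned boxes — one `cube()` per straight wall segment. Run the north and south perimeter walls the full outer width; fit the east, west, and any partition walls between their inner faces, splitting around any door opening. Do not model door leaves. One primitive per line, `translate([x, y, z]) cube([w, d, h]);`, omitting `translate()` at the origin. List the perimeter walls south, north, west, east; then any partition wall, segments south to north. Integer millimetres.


cube([3250, 200, 2450]);
translate([0, 3300, 0]) cube([3250, 200, 2450]);
translate([0, 200, 0]) cube([200, 3100, 2450]);
translate([3050, 200, 0]) cube([200, 3100, 2450]);


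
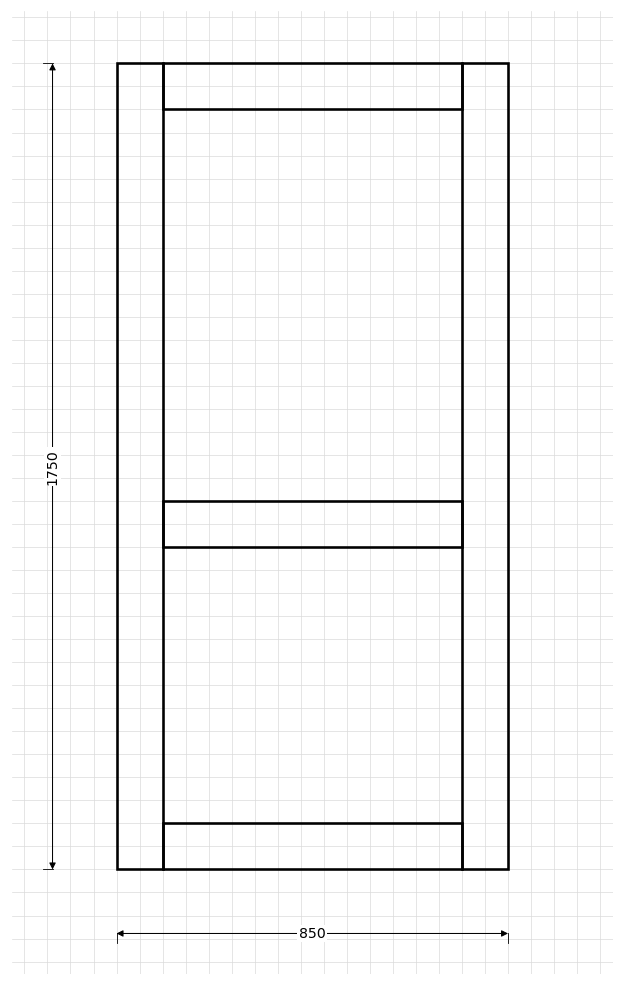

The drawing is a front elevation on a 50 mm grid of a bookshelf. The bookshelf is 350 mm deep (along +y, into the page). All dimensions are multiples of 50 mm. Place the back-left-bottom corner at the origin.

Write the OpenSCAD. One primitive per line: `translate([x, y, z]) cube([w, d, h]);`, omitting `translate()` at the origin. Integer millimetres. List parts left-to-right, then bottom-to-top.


cube([100, 350, 1750]);
translate([100, 0, 0]) cube([650, 350, 100]);
translate([100, 0, 700]) cube([650, 350, 100]);
translate([100, 0, 1650]) cube([650, 350, 100]);
translate([750, 0, 0]) cube([100, 350, 1750]);
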